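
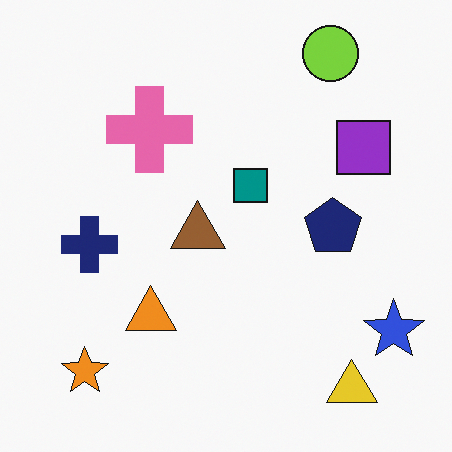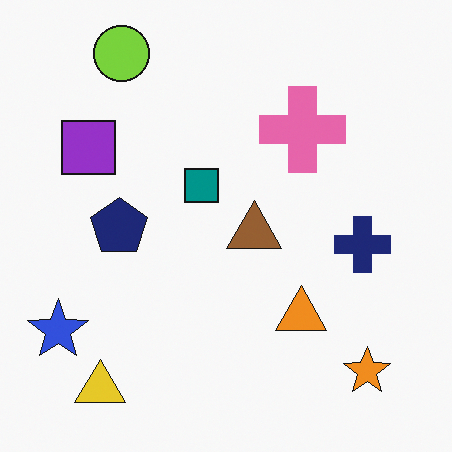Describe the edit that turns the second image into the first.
This is the original image flipped horizontally (left ↔ right).

The blue star is in the bottom-left of the second image and the bottom-right of the first — shapes on opposite sides of the vertical midline have swapped in a mirror flip.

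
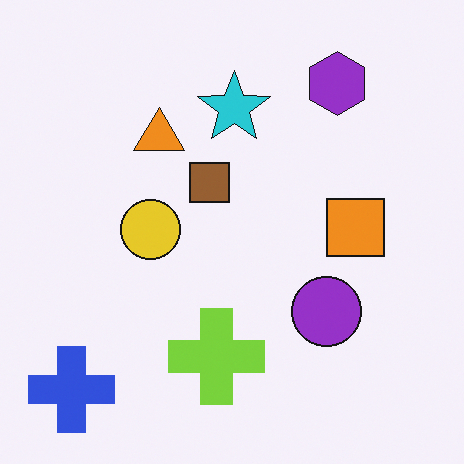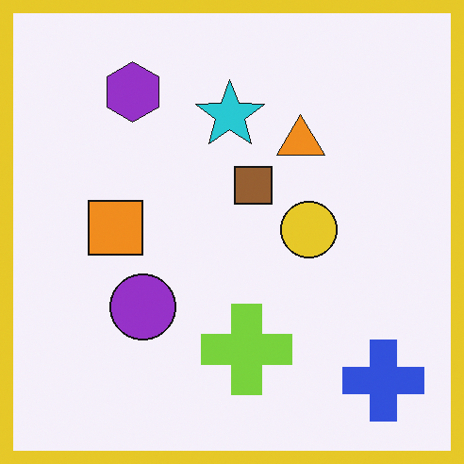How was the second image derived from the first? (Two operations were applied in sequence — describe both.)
Flipped horizontally (left ↔ right), then framed with a yellow border.

The blue cross is in the bottom-left of the first image and the bottom-right of the second — shapes on opposite sides of the vertical midline have swapped in a mirror flip. A solid yellow frame runs around the edge of the second image, with the content slightly shrunk inside it.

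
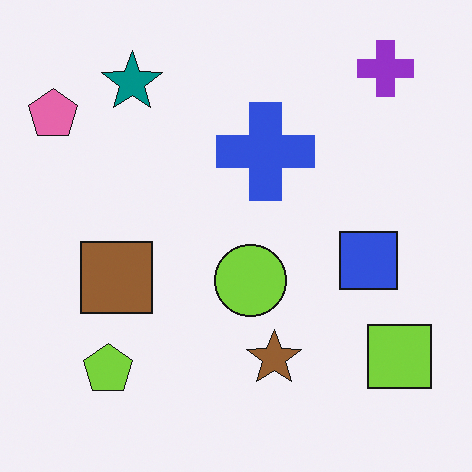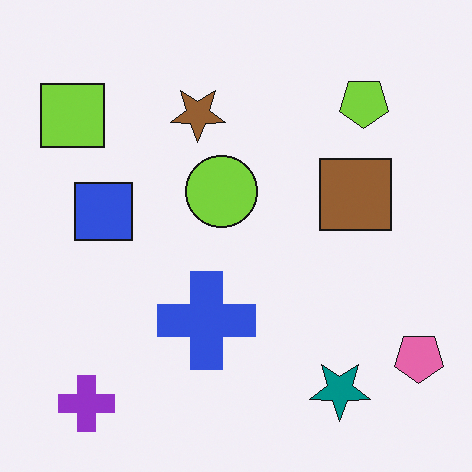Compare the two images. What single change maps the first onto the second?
The second image is the first rotated 180°.

The purple cross sits in the top-right of the first image and the bottom-left of the second — consistent with a whole-image 180° rotation.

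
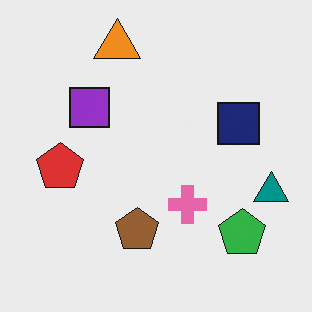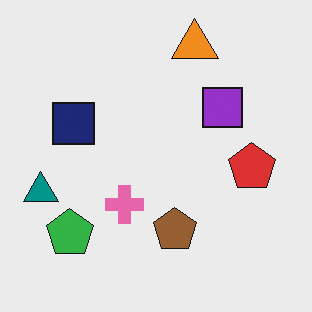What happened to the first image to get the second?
It was flipped horizontally (left ↔ right).

The teal triangle is in the right of the first image and the left of the second — shapes on opposite sides of the vertical midline have swapped in a mirror flip.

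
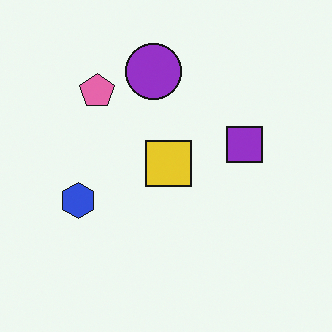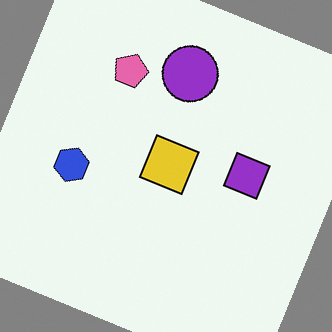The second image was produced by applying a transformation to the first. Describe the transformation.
The transformation is: rotated clockwise by a clearly visible amount.

Every shape is tilted by the same angle and the image corners show triangular fill wedges — a whole-image rotation by a non-right angle.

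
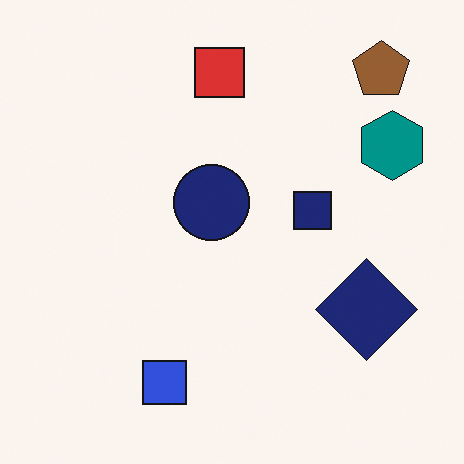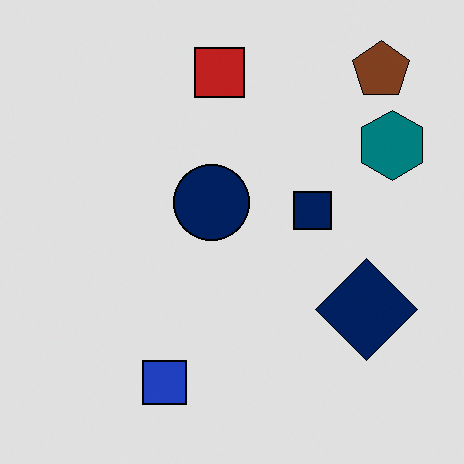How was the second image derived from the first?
The image was moderately posterized.

Each flat color has snapped to a coarser quantized level — most visibly, the near-white background has dropped to a flat grey.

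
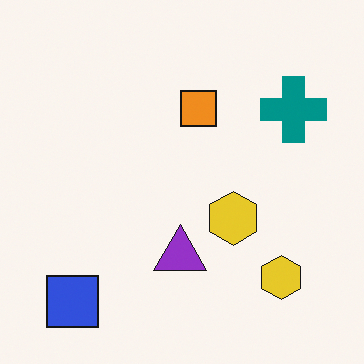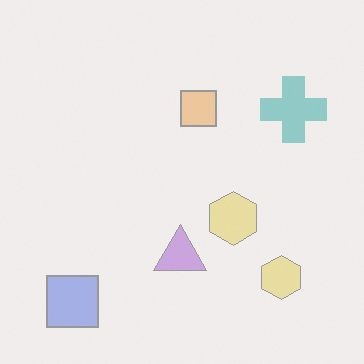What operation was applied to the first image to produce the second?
The second image is the first washed out (contrast reduced).

Tones are pushed toward mid-grey across the whole image — a global contrast change.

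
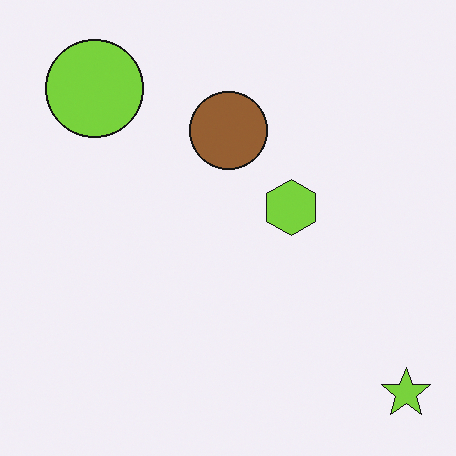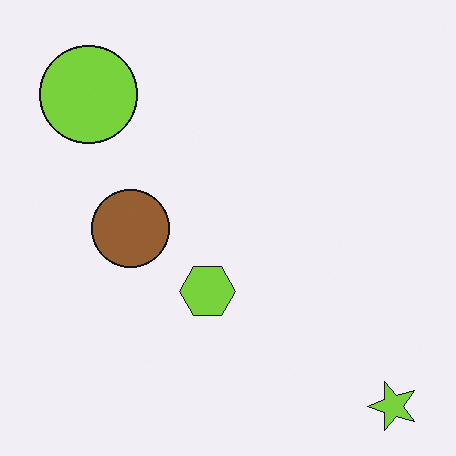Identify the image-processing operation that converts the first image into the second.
This is the original image transposed (reflected across the top-left ↔ bottom-right diagonal).

Shapes have swapped their row and column positions — what was in the top-right is now in the bottom-left — a diagonal reflection.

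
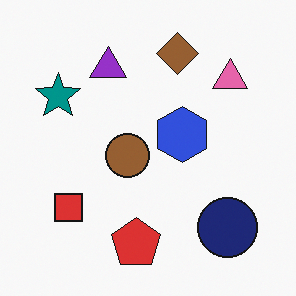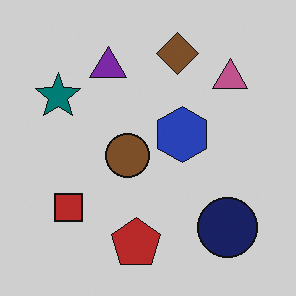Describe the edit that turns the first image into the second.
Slightly darkened.

Every pixel — background and shapes alike — is uniformly darkened.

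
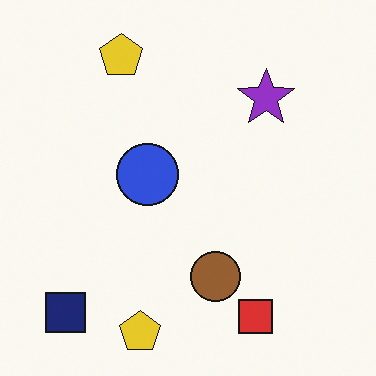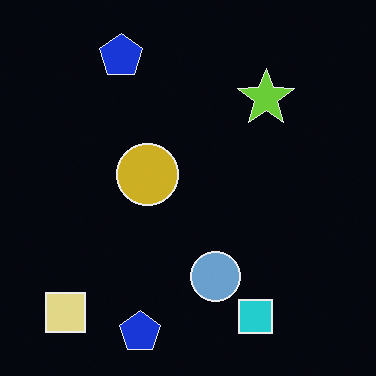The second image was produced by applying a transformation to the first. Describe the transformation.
This is the original image color-inverted (negative).

The light background has become dark and every shape's color is its complement — a photographic negative.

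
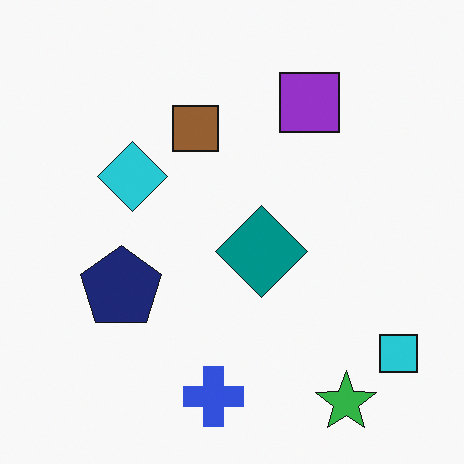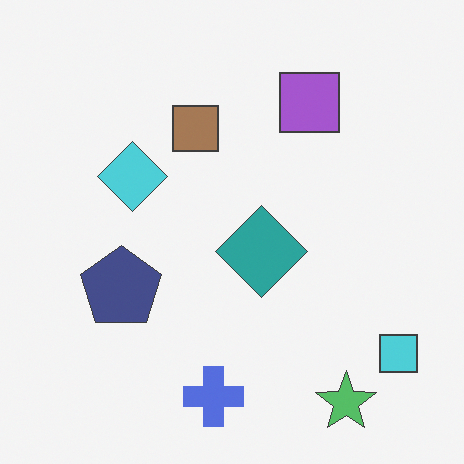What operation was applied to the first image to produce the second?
Given slightly reduced contrast.

Tones are pushed toward mid-grey across the whole image — a global contrast change.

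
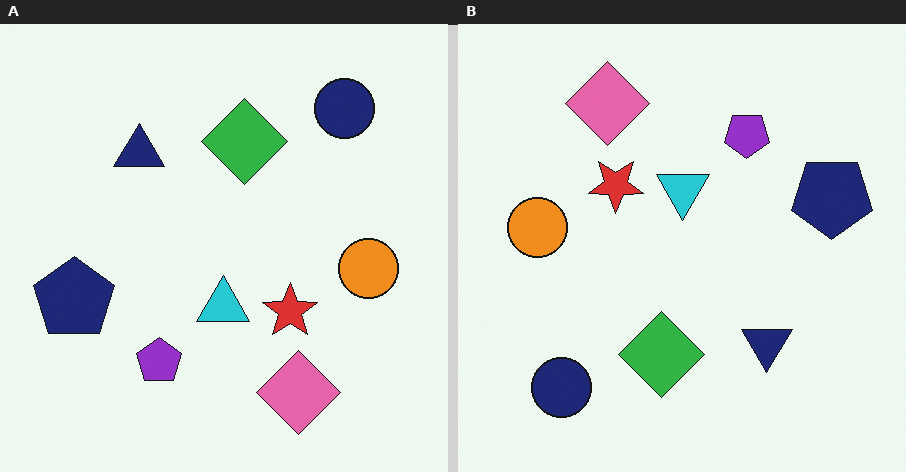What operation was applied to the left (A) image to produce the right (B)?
The image was rotated 180°.

The navy circle sits in the top-right of the left (A) image and the bottom-left of the right (B) — consistent with a whole-image 180° rotation.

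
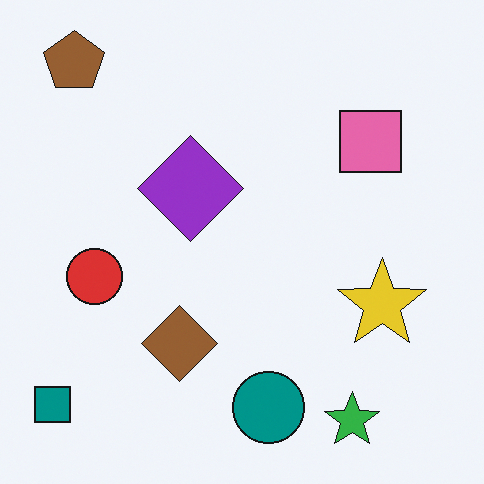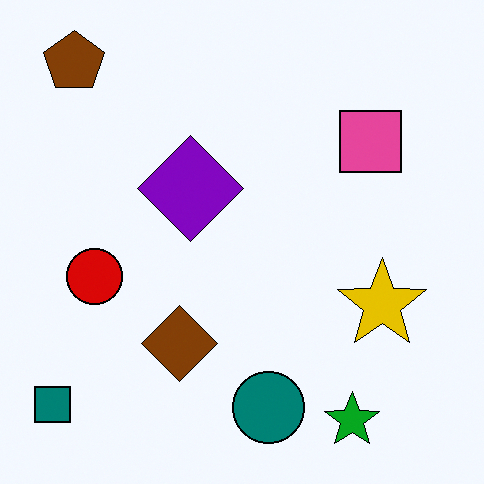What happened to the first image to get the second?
The transformation is: given slightly increased contrast.

Tones are pushed away from mid-grey across the whole image — a global contrast change.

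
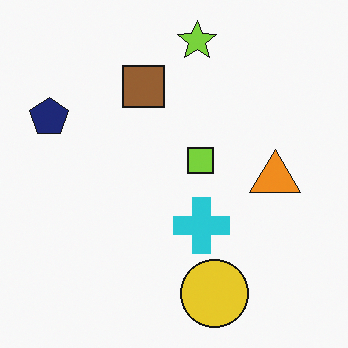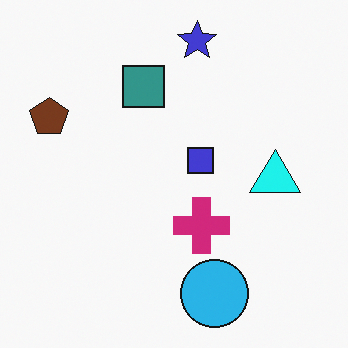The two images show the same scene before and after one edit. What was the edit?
It was hue-shifted noticeably.

Every shape's color has rotated by the same amount around the hue wheel — a uniform hue shift.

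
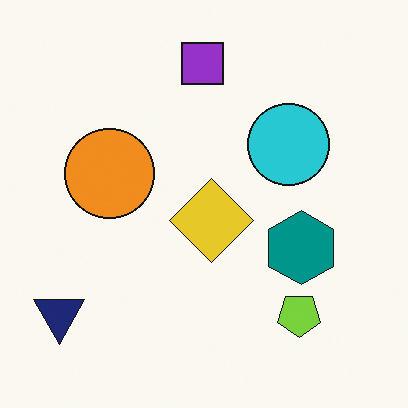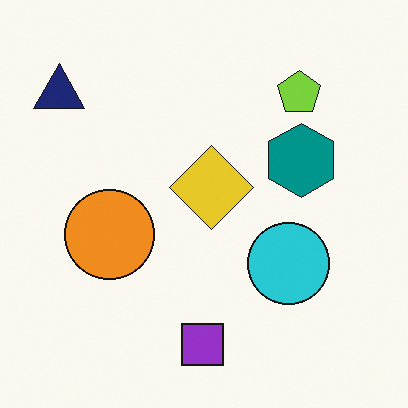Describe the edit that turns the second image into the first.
This is the original image flipped vertically (top ↔ bottom).

The purple square is in the bottom of the second image and the top of the first — shapes on opposite sides of the horizontal midline have swapped in a mirror flip.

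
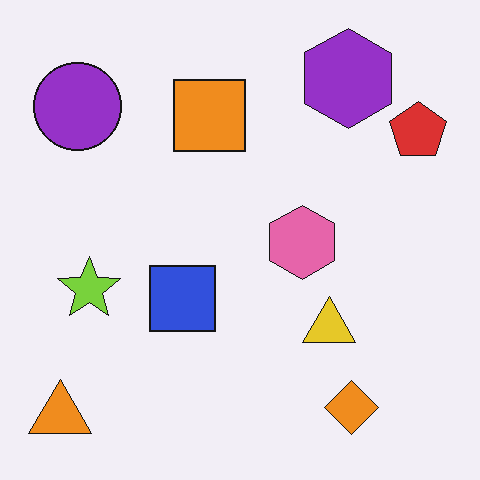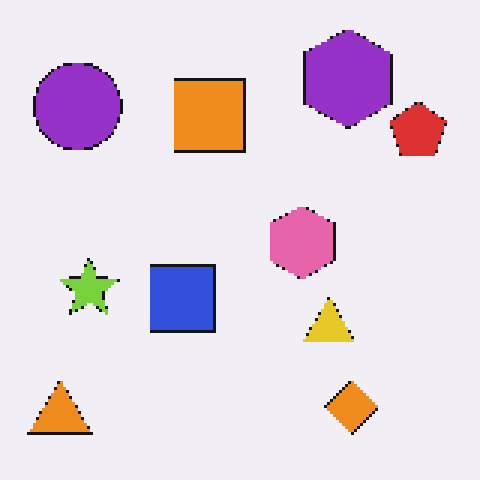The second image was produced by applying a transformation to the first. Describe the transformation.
The transformation is: lightly pixelated (a mild mosaic effect).

Shapes are reduced to large square blocks; fine edges and outlines are lost — a downscale-then-upscale (mosaic) effect.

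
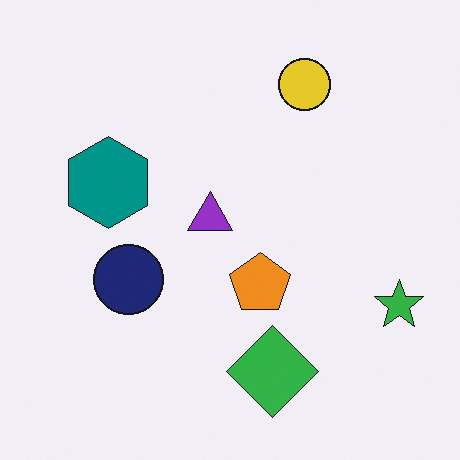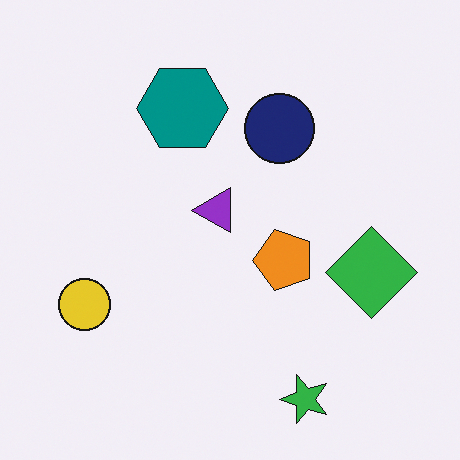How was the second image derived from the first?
The second image is the first transposed (reflected across the top-left ↔ bottom-right diagonal).

Shapes have swapped their row and column positions — what was in the top-right is now in the bottom-left — a diagonal reflection.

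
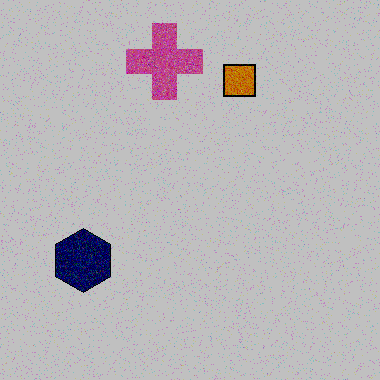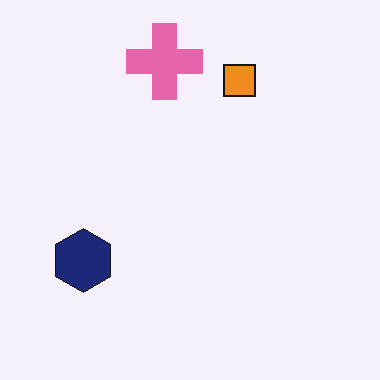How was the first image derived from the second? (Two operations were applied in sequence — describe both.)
This is the original image degraded with visible gaussian noise, then aggressively posterized.

Random speckle covers the whole image, including the flat background. Each flat color has snapped to a coarser quantized level — most visibly, the near-white background has dropped to a flat grey.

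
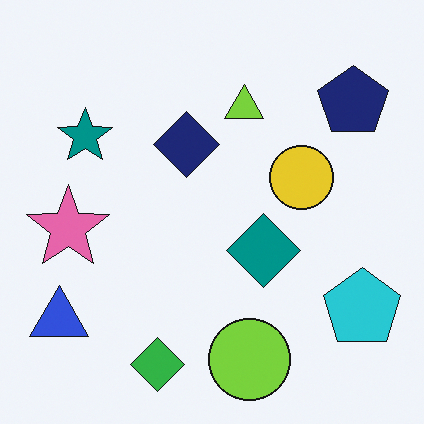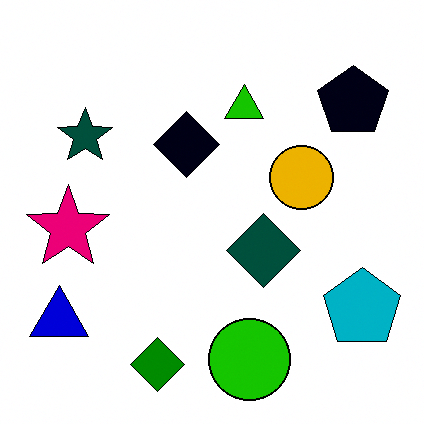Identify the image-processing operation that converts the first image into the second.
The transformation is: given much higher contrast.

Tones are pushed away from mid-grey across the whole image — a global contrast change.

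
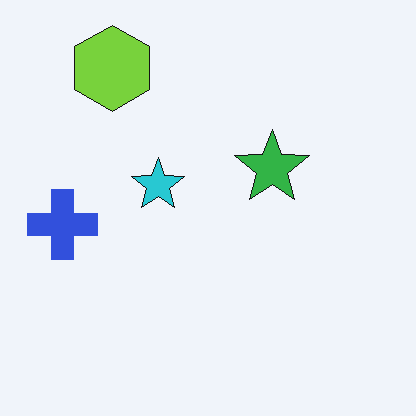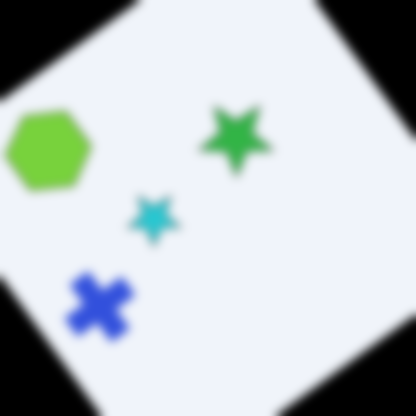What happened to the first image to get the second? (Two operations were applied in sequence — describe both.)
The transformation is: rotated counter-clockwise by a large amount — several tens of degrees, then heavily blurred.

Every shape is tilted by the same angle and the image corners show triangular fill wedges — a whole-image rotation by a non-right angle. Shape edges and outlines are uniformly softened across the whole image.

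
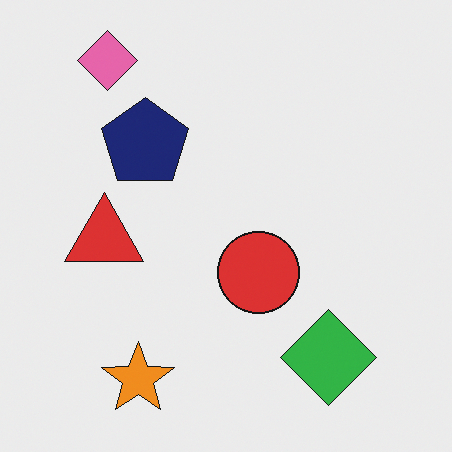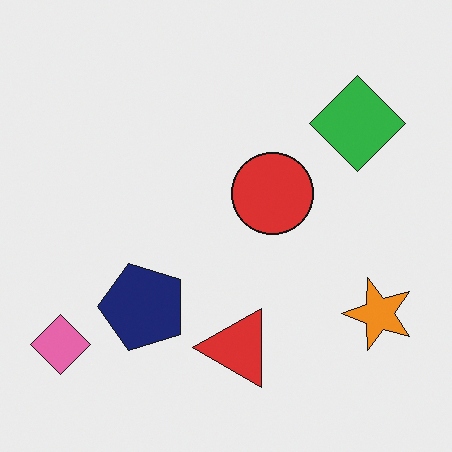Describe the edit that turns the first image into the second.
This is the original image rotated 90° counter-clockwise.

The pink diamond sits in the top-left of the first image and the bottom-left of the second — consistent with a whole-image 90° counter-clockwise rotation.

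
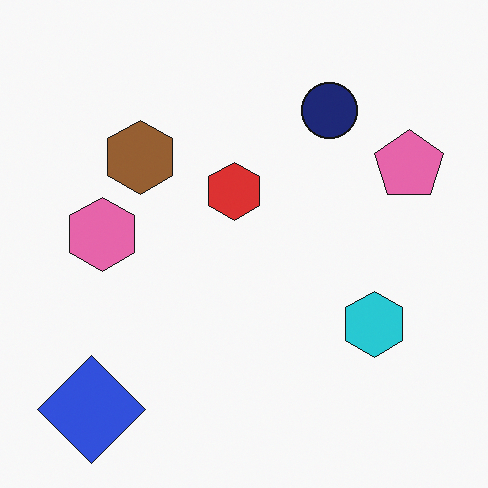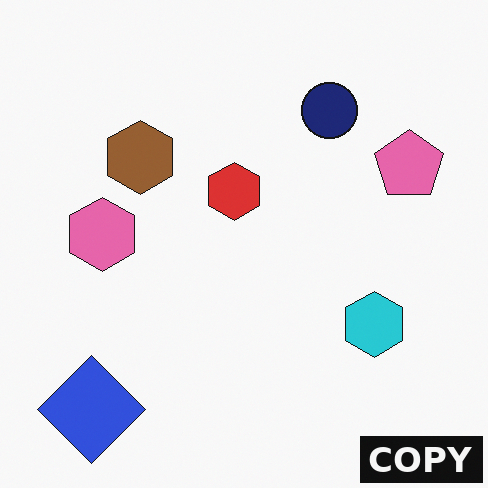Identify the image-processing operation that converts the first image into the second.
The transformation is: watermarked with the text "COPY" in the lower-right corner.

A dark label reading "COPY" appears in the lower-right corner.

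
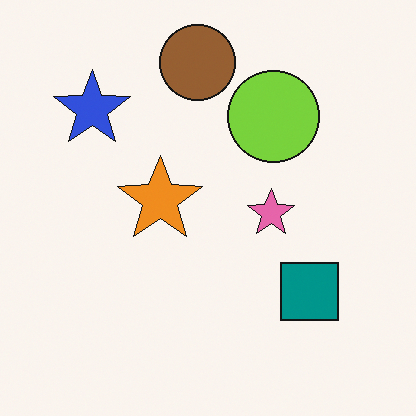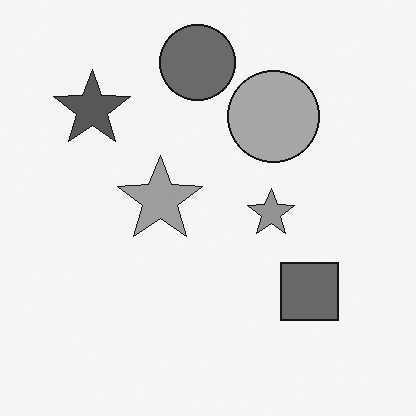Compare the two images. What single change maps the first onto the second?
The image was converted to grayscale.

All color is removed — every shape is now a shade of grey.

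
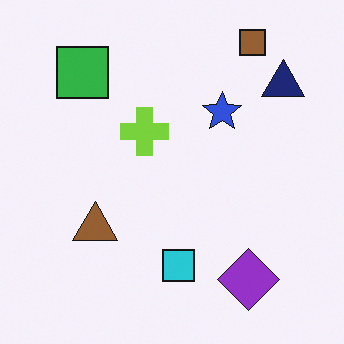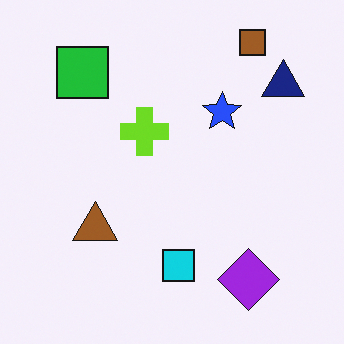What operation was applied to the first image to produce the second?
It was slightly oversaturated.

All colors are more vivid — a global saturation change.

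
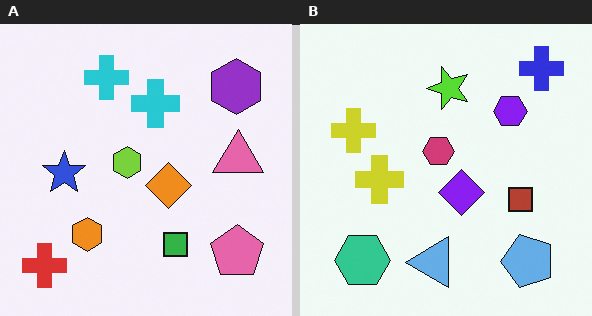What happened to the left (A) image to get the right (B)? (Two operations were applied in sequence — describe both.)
It was hue-shifted by a large amount, then transposed (reflected across the top-left ↔ bottom-right diagonal).

Every shape's color has rotated by the same amount around the hue wheel — a uniform hue shift. Shapes have swapped their row and column positions — what was in the top-right is now in the bottom-left — a diagonal reflection.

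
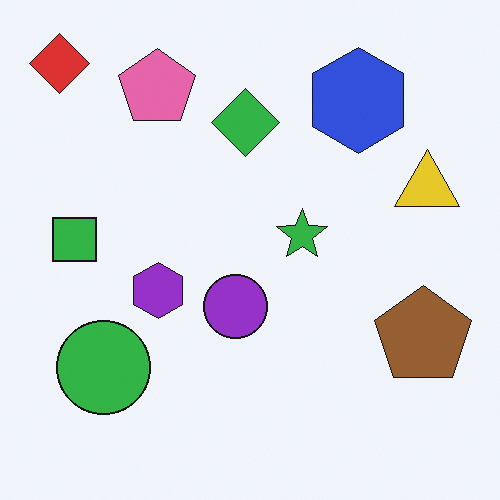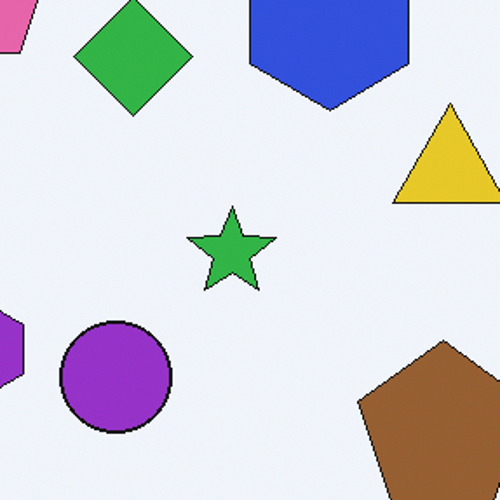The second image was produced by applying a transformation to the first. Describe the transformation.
The transformation is: cropped to a noticeably smaller region and rescaled.

The visible shapes are larger and the field of view is narrower; shapes near the original edges may be partly or wholly outside the frame — a crop-and-rescale.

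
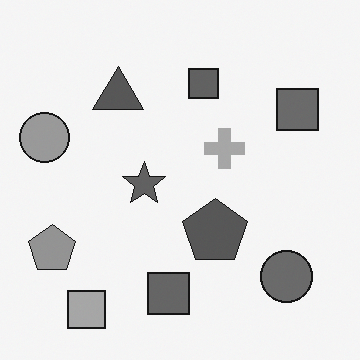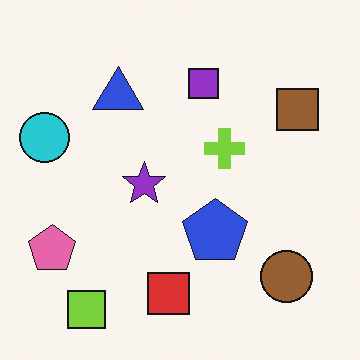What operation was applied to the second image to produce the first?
It was converted to grayscale.

All color is removed — every shape is now a shade of grey.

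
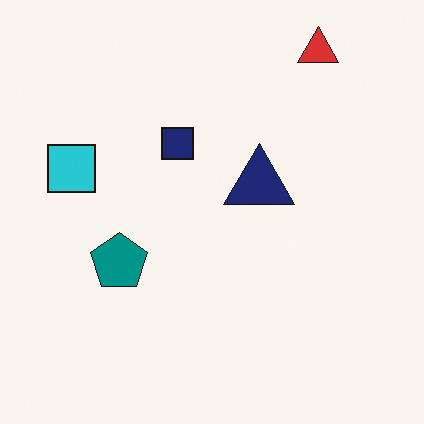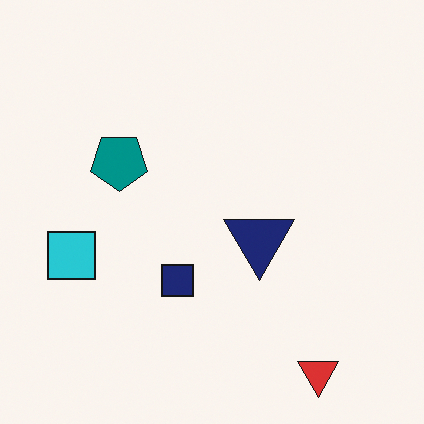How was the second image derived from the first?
It was flipped vertically (top ↔ bottom).

The red triangle is in the top-right of the first image and the bottom-right of the second — shapes on opposite sides of the horizontal midline have swapped in a mirror flip.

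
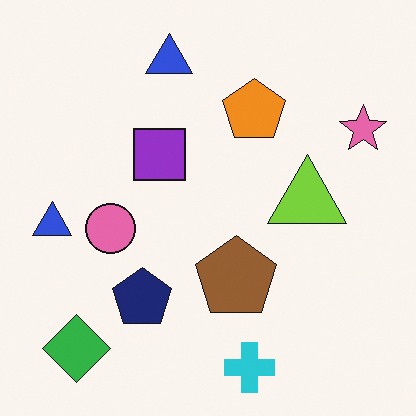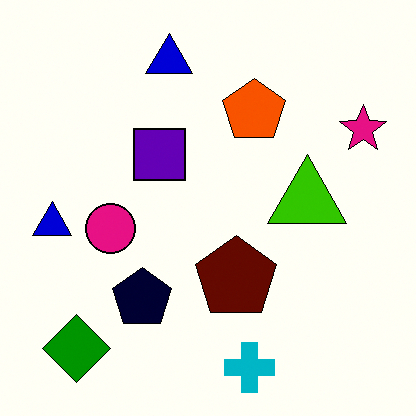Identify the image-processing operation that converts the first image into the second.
This is the original image boosted in contrast.

Tones are pushed away from mid-grey across the whole image — a global contrast change.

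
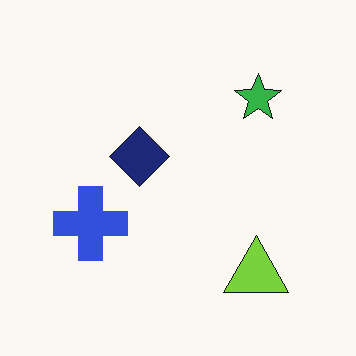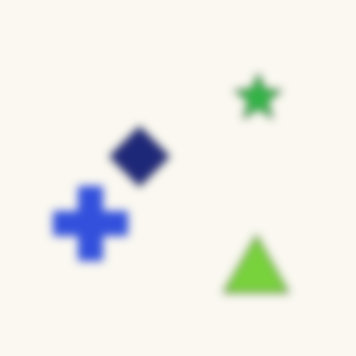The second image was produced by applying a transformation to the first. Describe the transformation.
The second image is the first noticeably gaussian-blurred.

Shape edges and outlines are uniformly softened across the whole image.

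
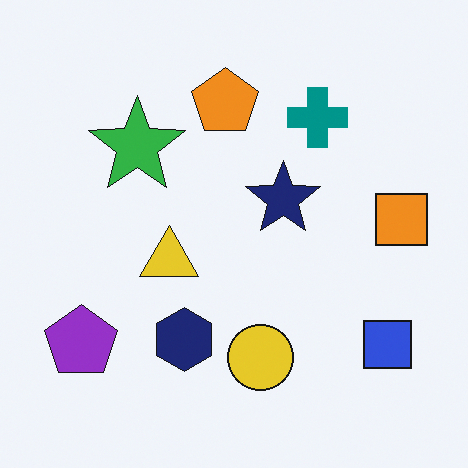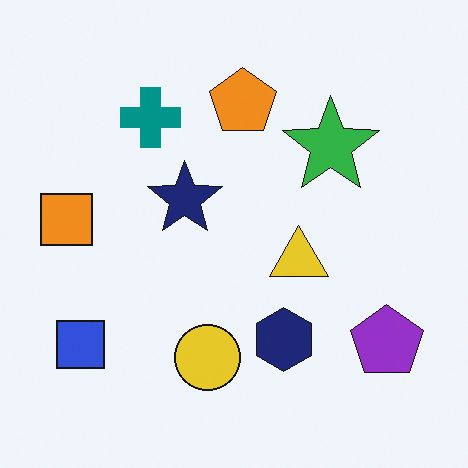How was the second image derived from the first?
This is the original image flipped horizontally (left ↔ right).

The orange square is in the right of the first image and the left of the second — shapes on opposite sides of the vertical midline have swapped in a mirror flip.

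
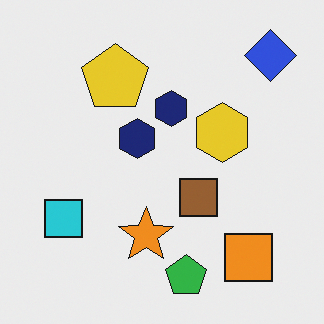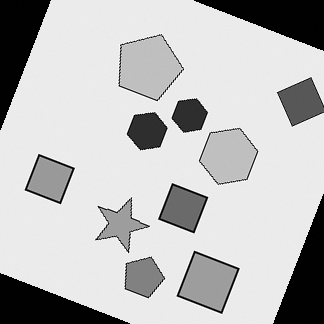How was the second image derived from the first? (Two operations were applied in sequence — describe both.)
This is the original image rotated clockwise by a moderate amount, then converted to grayscale.

Every shape is tilted by the same angle and the image corners show triangular fill wedges — a whole-image rotation by a non-right angle. All color is removed — every shape is now a shade of grey.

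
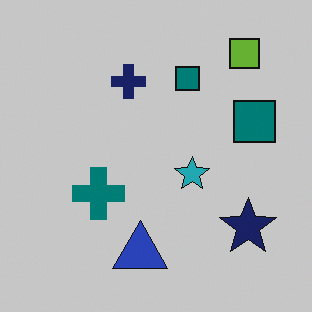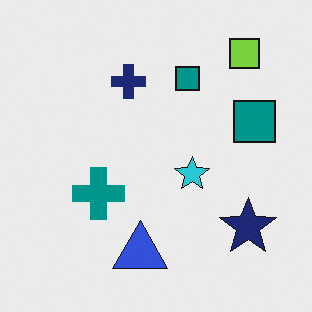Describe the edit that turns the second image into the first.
This is the original image slightly darkened.

Every pixel — background and shapes alike — is uniformly darkened.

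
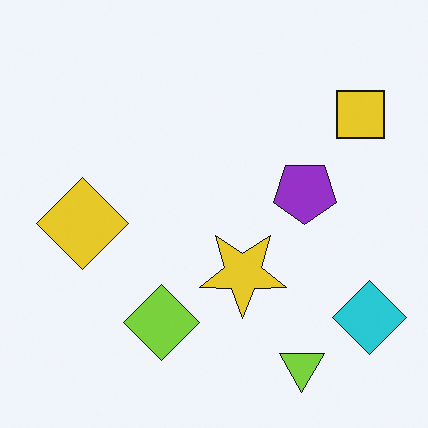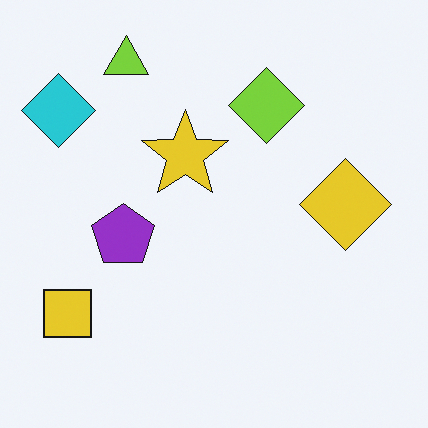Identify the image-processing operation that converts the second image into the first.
Rotated 180°.

The cyan diamond sits in the top-left of the second image and the bottom-right of the first — consistent with a whole-image 180° rotation.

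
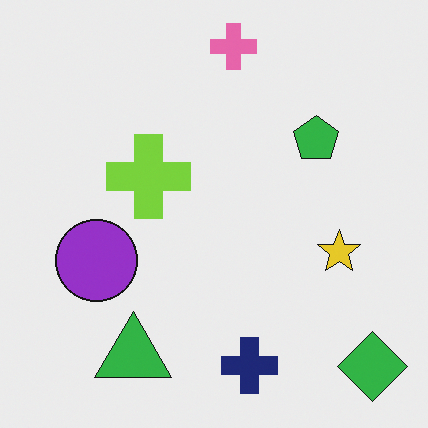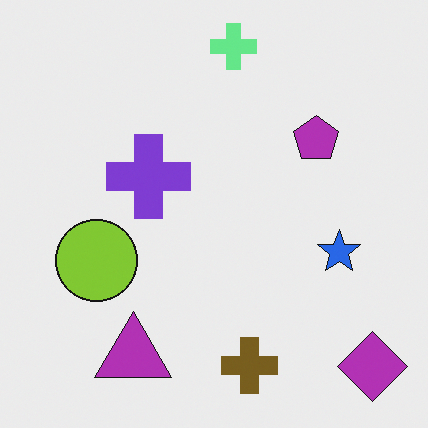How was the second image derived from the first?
Hue-shifted by a large amount.

Every shape's color has rotated by the same amount around the hue wheel — a uniform hue shift.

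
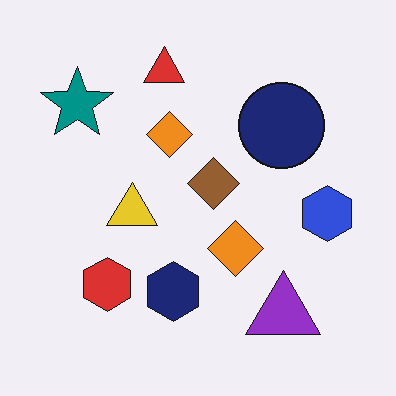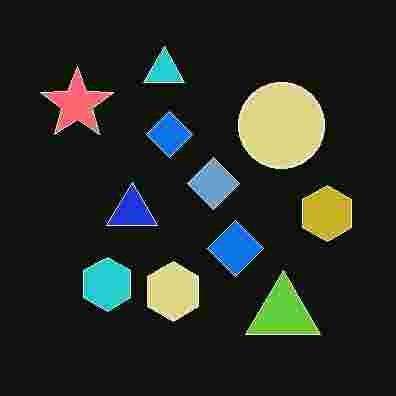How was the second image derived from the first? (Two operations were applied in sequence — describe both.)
The transformation is: color-inverted (negative), then heavily JPEG-compressed with obvious blocking artifacts.

The light background has become dark and every shape's color is its complement — a photographic negative. Blocky 8×8 compression artifacts appear around shape edges and the flat background shows ringing — characteristic JPEG degradation.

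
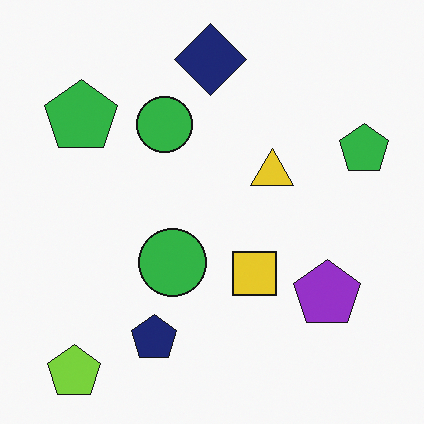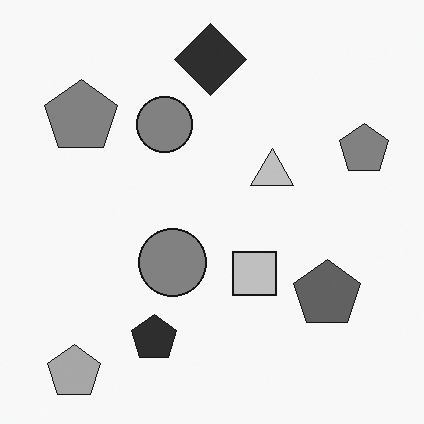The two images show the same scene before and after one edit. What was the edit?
The transformation is: converted to grayscale.

All color is removed — every shape is now a shade of grey.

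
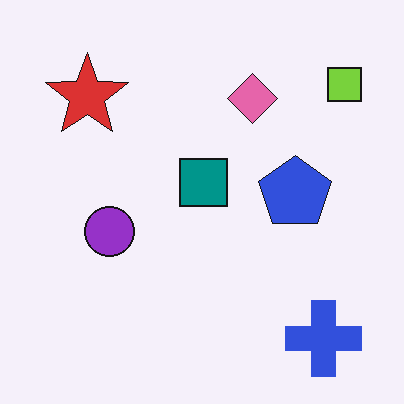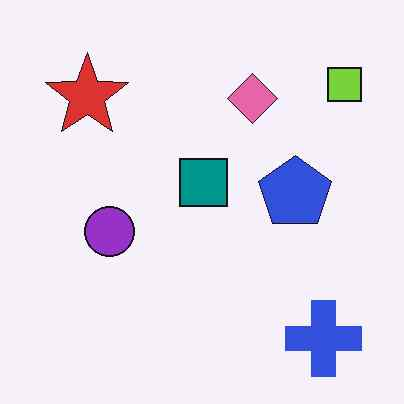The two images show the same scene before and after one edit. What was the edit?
Given moderate JPEG compression.

Blocky 8×8 compression artifacts appear around shape edges and the flat background shows ringing — characteristic JPEG degradation.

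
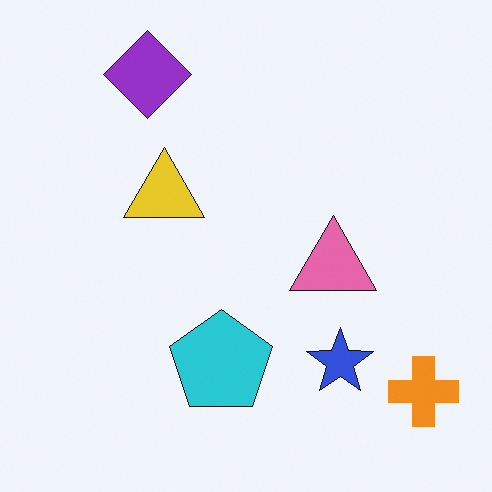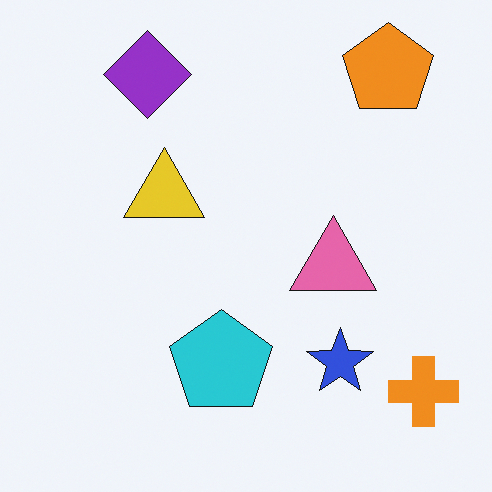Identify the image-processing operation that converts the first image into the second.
Overlaid with an additional orange pentagon.

An orange pentagon appears in the second image that is absent from the first.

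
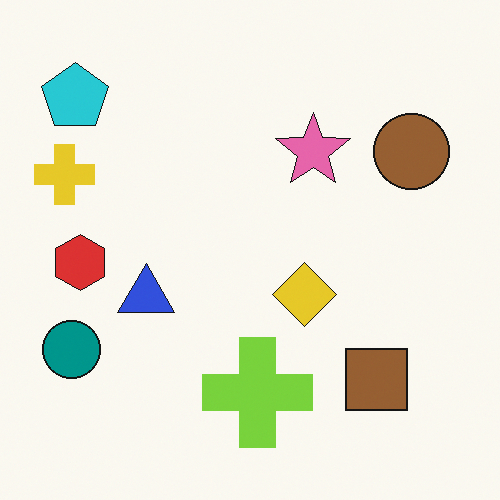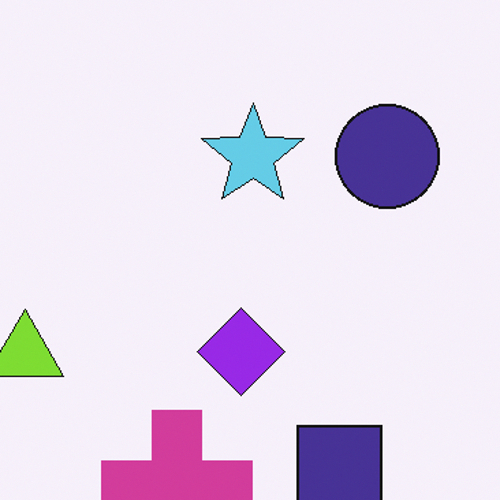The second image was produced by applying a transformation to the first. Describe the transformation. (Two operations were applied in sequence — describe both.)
The image was hue-shifted by a large amount, then cropped to a modestly smaller region and rescaled.

Every shape's color has rotated by the same amount around the hue wheel — a uniform hue shift. The visible shapes are larger and the field of view is narrower; shapes near the original edges may be partly or wholly outside the frame — a crop-and-rescale.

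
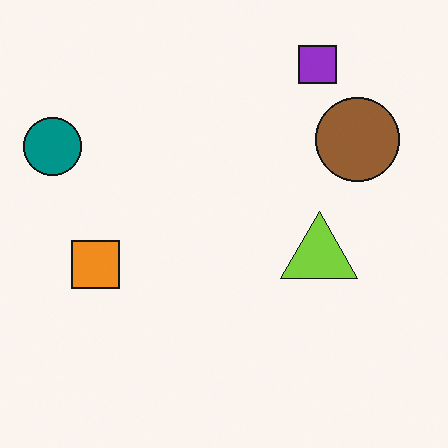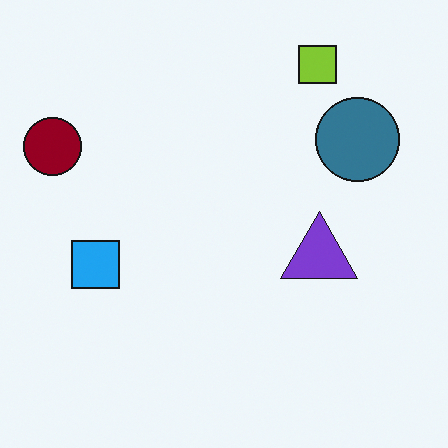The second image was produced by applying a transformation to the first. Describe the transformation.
The image was hue-shifted by a large amount.

Every shape's color has rotated by the same amount around the hue wheel — a uniform hue shift.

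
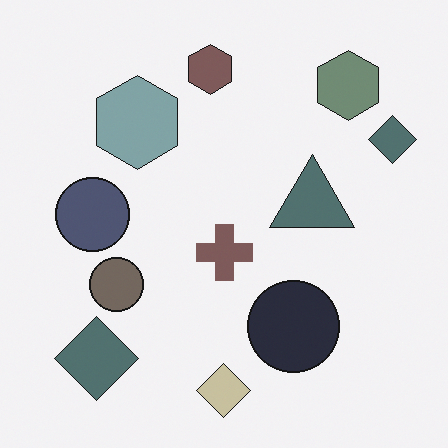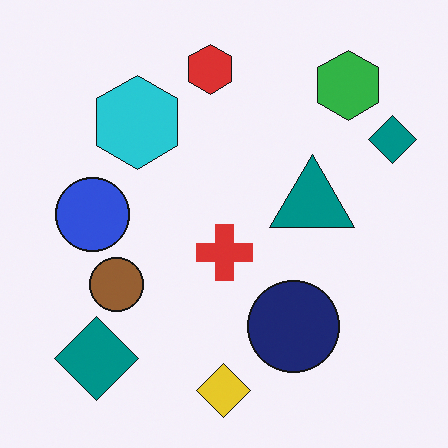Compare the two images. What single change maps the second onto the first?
The image was made much more muted (saturation change).

All colors are more muted and greyish — a global saturation change.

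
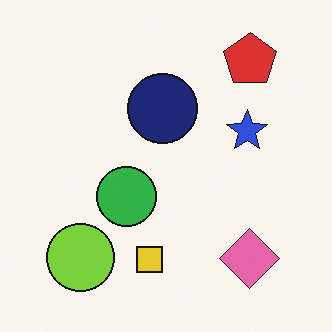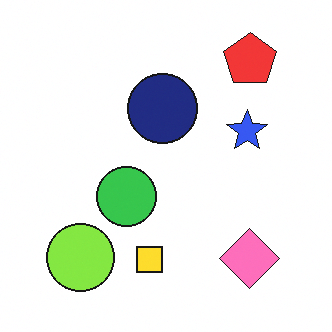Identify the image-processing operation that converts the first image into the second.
The image was slightly brightened.

Every pixel — background and shapes alike — is uniformly brightened.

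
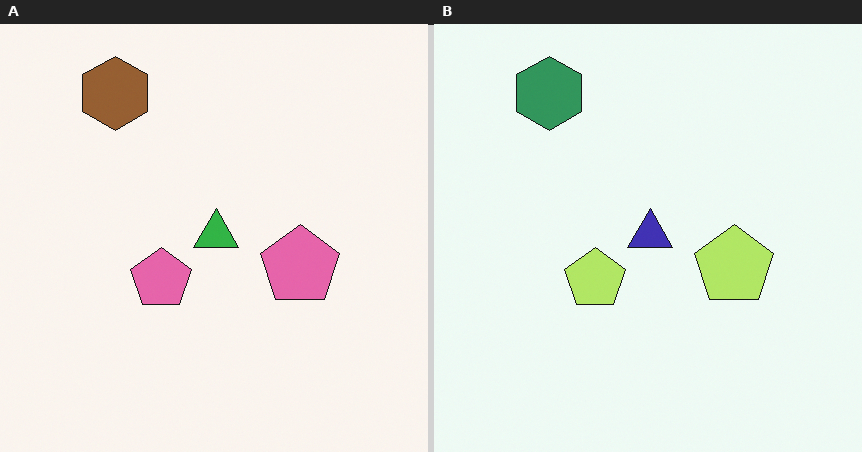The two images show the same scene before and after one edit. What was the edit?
The transformation is: hue-shifted noticeably.

Every shape's color has rotated by the same amount around the hue wheel — a uniform hue shift.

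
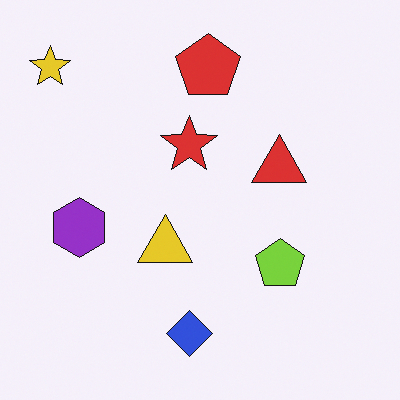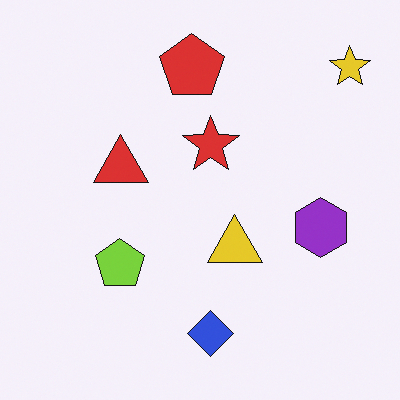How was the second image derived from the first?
The transformation is: flipped horizontally (left ↔ right).

The yellow star is in the top-left of the first image and the top-right of the second — shapes on opposite sides of the vertical midline have swapped in a mirror flip.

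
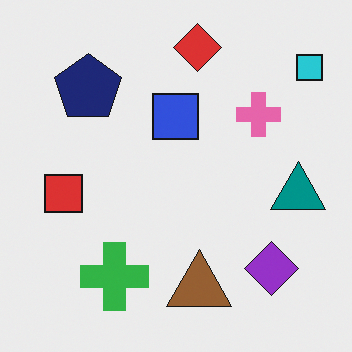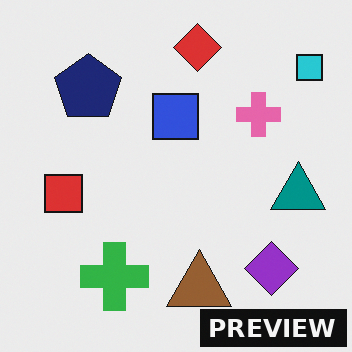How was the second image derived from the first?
The transformation is: watermarked with the text "PREVIEW" in the lower-right corner.

A dark label reading "PREVIEW" appears in the lower-right corner.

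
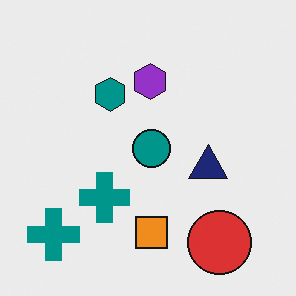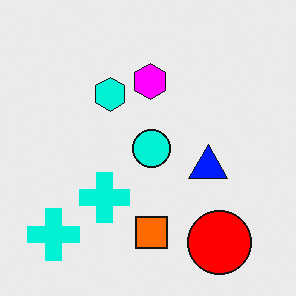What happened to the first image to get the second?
The second image is the first heavily oversaturated.

All colors are more vivid — a global saturation change.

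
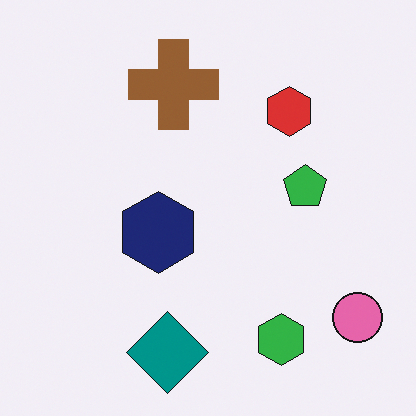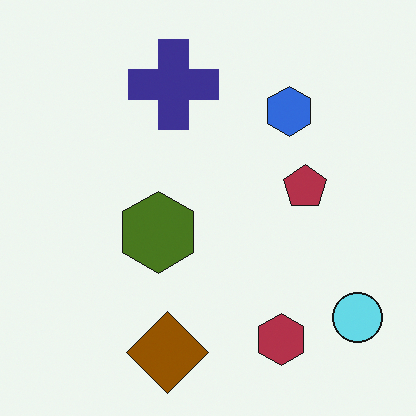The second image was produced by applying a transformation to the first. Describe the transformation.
This is the original image hue-shifted by a large amount.

Every shape's color has rotated by the same amount around the hue wheel — a uniform hue shift.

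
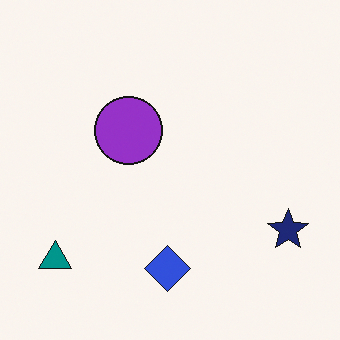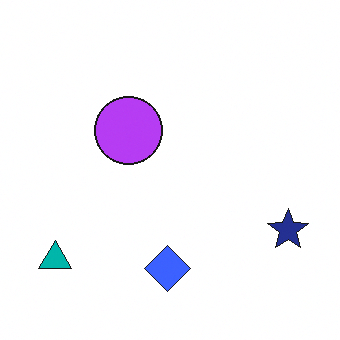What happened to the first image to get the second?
This is the original image slightly brightened.

Every pixel — background and shapes alike — is uniformly brightened.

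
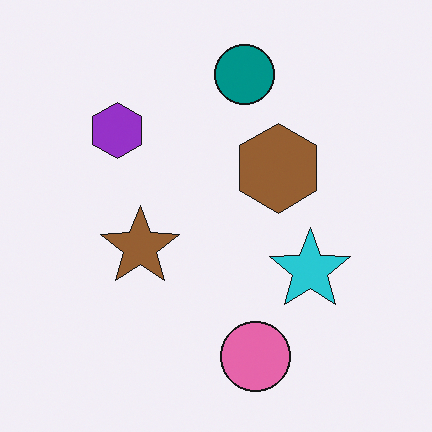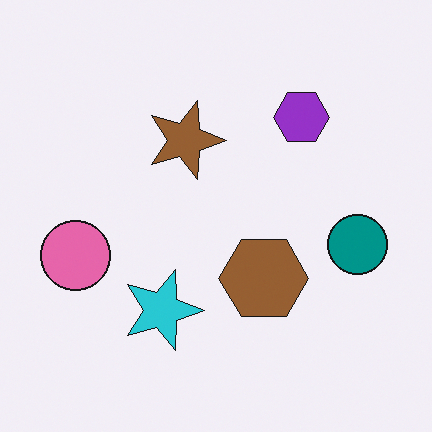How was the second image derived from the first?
The transformation is: rotated 90° clockwise.

The pink circle sits in the bottom of the first image and the left of the second — consistent with a whole-image 90° clockwise rotation.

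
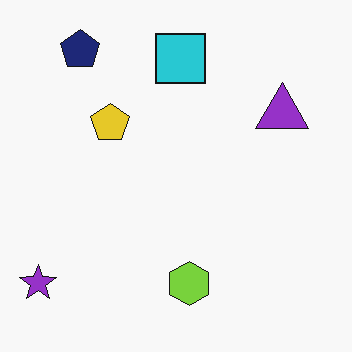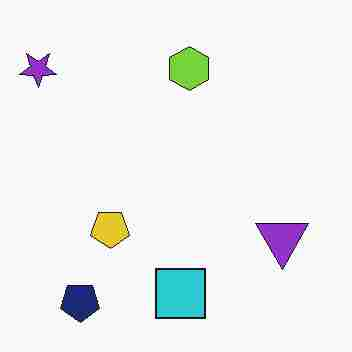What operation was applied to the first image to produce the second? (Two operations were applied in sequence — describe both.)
This is the original image degraded with heavy JPEG compression, then flipped vertically (top ↔ bottom).

Blocky 8×8 compression artifacts appear around shape edges and the flat background shows ringing — characteristic JPEG degradation. The navy pentagon is in the top-left of the first image and the bottom-left of the second — shapes on opposite sides of the horizontal midline have swapped in a mirror flip.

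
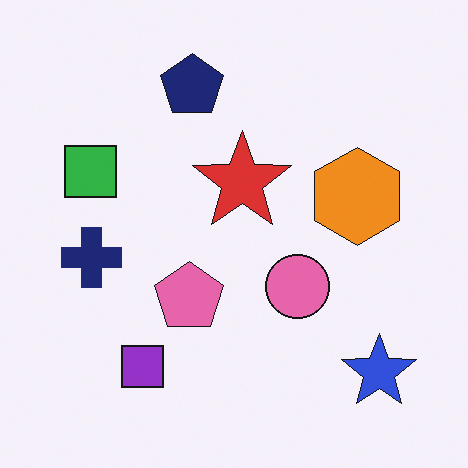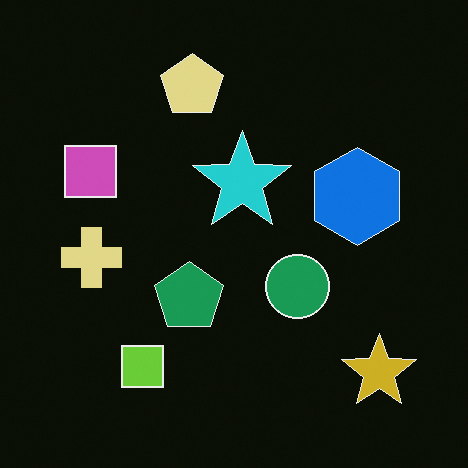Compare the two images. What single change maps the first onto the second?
Color-inverted (negative).

The light background has become dark and every shape's color is its complement — a photographic negative.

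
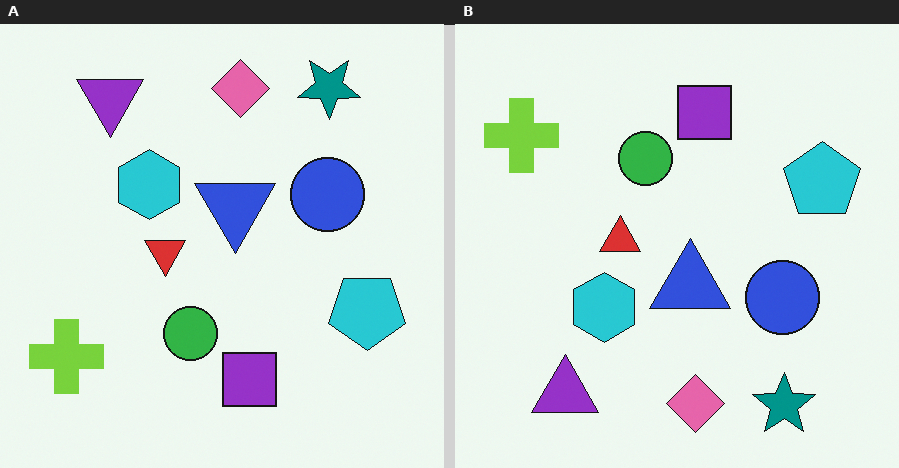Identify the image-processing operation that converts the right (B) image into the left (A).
The left (A) image is the right (B) flipped vertically (top ↔ bottom).

The teal star is in the bottom-right of the right (B) image and the top-right of the left (A) — shapes on opposite sides of the horizontal midline have swapped in a mirror flip.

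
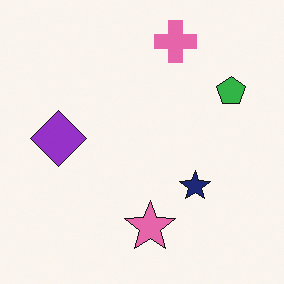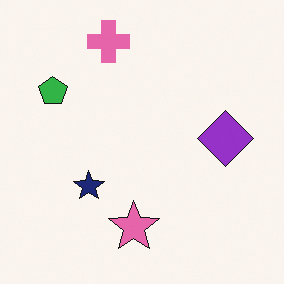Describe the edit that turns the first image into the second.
This is the original image flipped horizontally (left ↔ right).

The green pentagon is in the top-right of the first image and the top-left of the second — shapes on opposite sides of the vertical midline have swapped in a mirror flip.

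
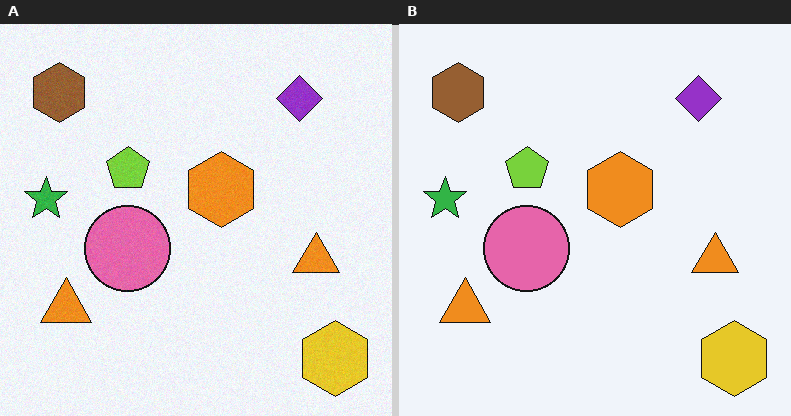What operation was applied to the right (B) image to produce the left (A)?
The left (A) image is the right (B) degraded with a light layer of grain.

Random speckle covers the whole image, including the flat background.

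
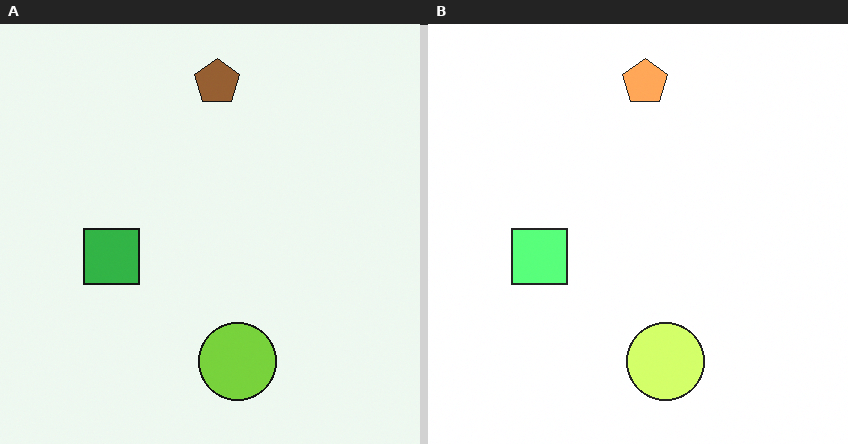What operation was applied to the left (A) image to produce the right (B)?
This is the original image substantially brightened.

Every pixel — background and shapes alike — is uniformly brightened.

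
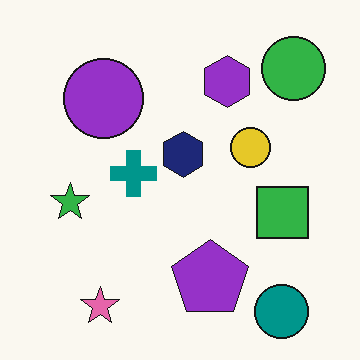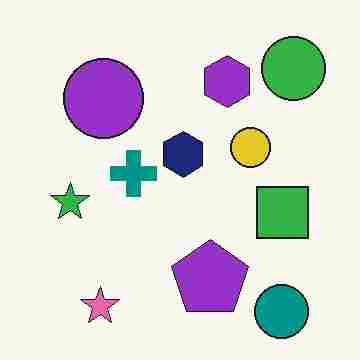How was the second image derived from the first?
It was degraded with heavy JPEG compression.

Blocky 8×8 compression artifacts appear around shape edges and the flat background shows ringing — characteristic JPEG degradation.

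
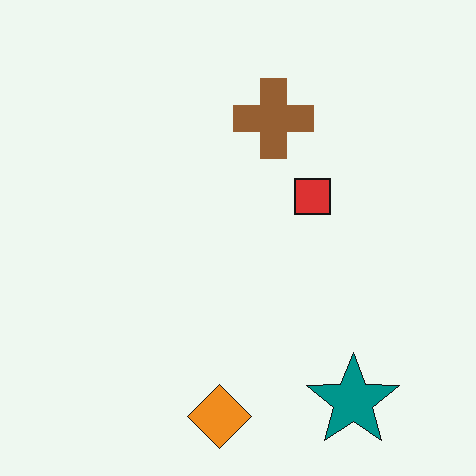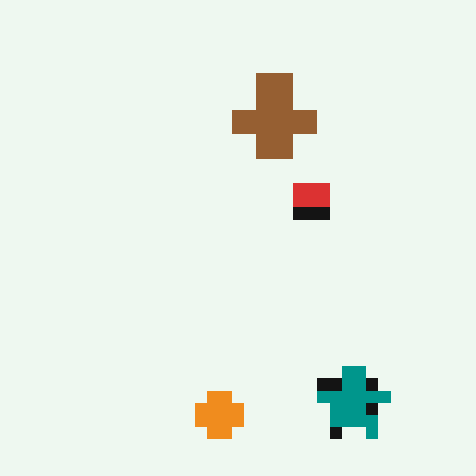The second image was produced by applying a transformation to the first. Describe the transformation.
The second image is the first coarsely pixelated.

Shapes are reduced to large square blocks; fine edges and outlines are lost — a downscale-then-upscale (mosaic) effect.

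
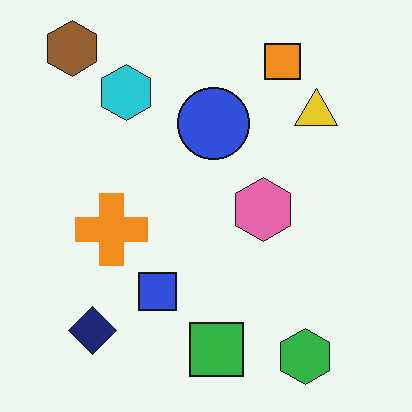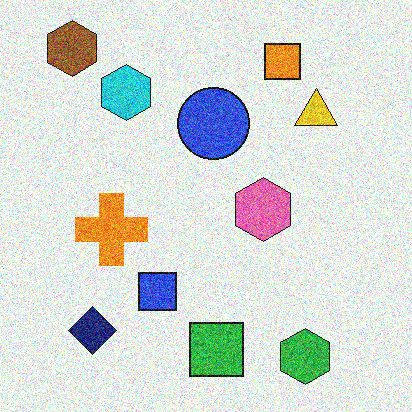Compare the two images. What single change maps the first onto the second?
Degraded with a thick layer of grain.

Random speckle covers the whole image, including the flat background.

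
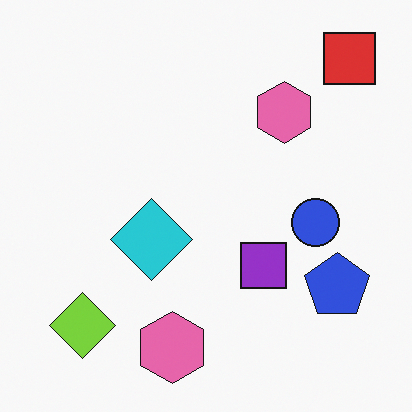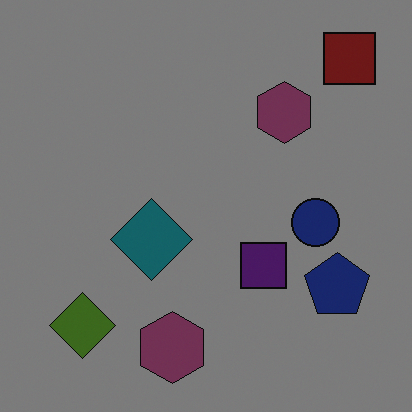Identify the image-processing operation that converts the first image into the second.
Substantially darkened.

Every pixel — background and shapes alike — is uniformly darkened.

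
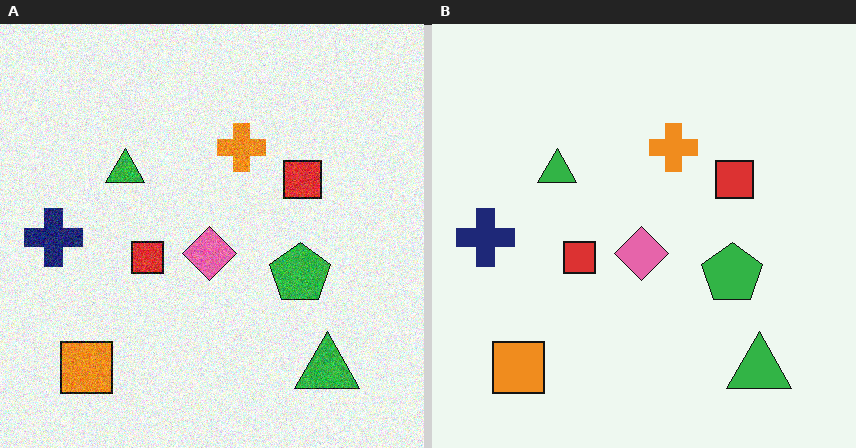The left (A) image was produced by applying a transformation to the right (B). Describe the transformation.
The transformation is: degraded with visible gaussian noise.

Random speckle covers the whole image, including the flat background.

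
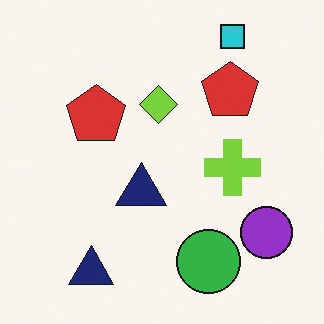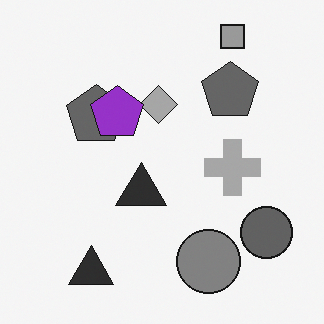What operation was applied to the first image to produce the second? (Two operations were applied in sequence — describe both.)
The second image is the first converted to grayscale, then overlaid with an additional purple pentagon.

All color is removed — every shape is now a shade of grey. A purple pentagon appears in the second image that is absent from the first.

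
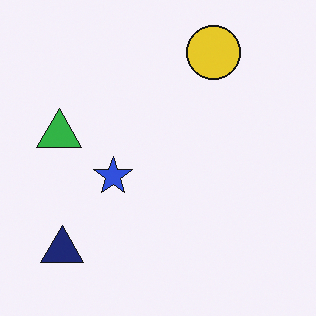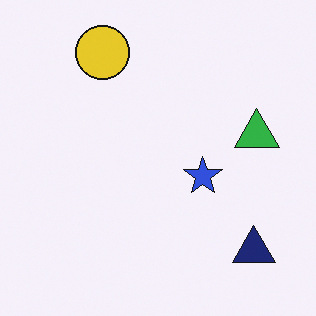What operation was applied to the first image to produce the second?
The second image is the first flipped horizontally (left ↔ right).

The green triangle is in the left of the first image and the right of the second — shapes on opposite sides of the vertical midline have swapped in a mirror flip.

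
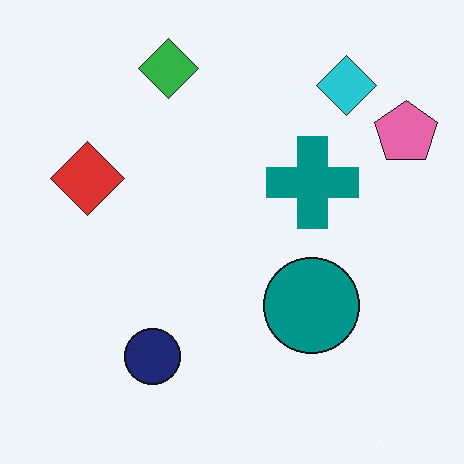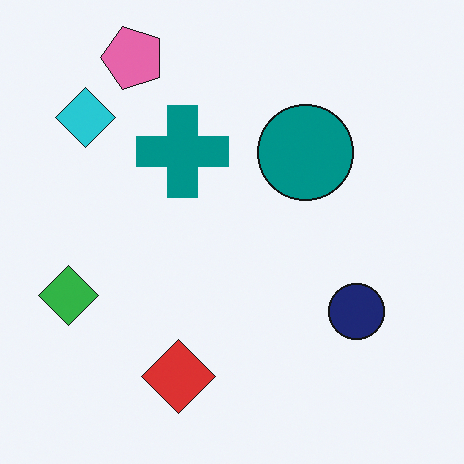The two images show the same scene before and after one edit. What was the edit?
The image was rotated 90° counter-clockwise.

The pink pentagon sits in the top-right of the first image and the top-left of the second — consistent with a whole-image 90° counter-clockwise rotation.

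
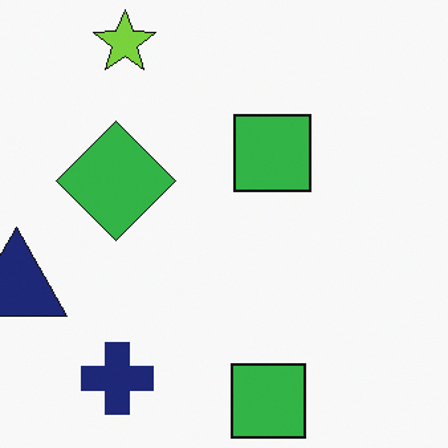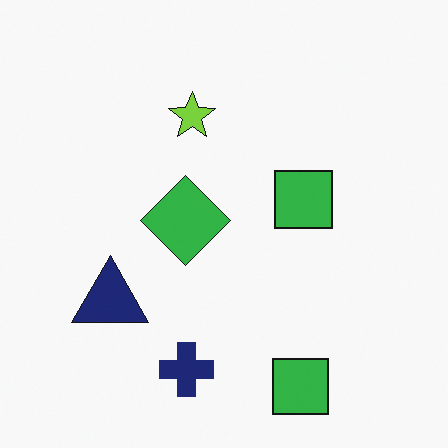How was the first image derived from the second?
It was cropped slightly and scaled back up.

The visible shapes are larger and the field of view is narrower; shapes near the original edges may be partly or wholly outside the frame — a crop-and-rescale.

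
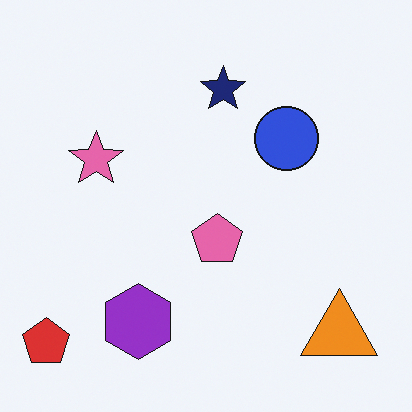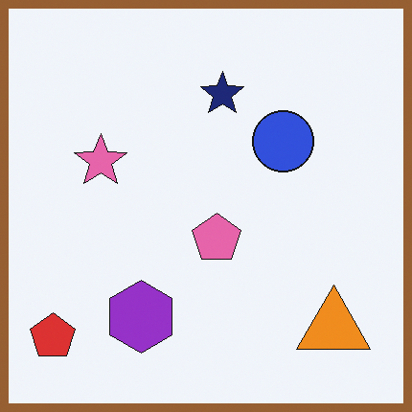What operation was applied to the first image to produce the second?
It was framed with a brown border.

A solid brown frame runs around the edge of the second image, with the content slightly shrunk inside it.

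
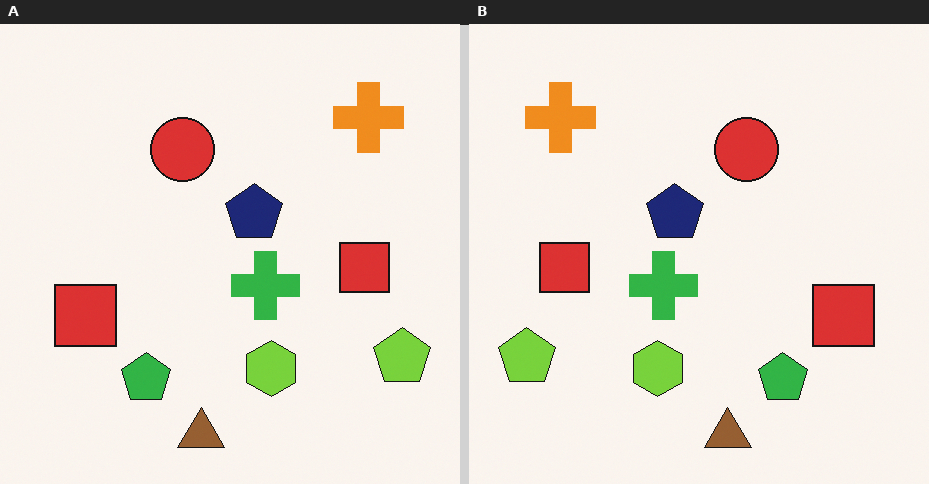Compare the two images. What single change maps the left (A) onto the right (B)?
Flipped horizontally (left ↔ right).

The lime pentagon is in the bottom-right of the left (A) image and the bottom-left of the right (B) — shapes on opposite sides of the vertical midline have swapped in a mirror flip.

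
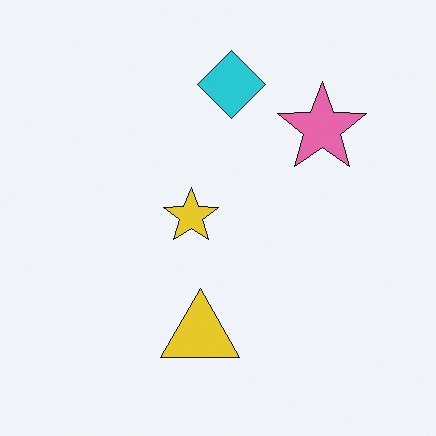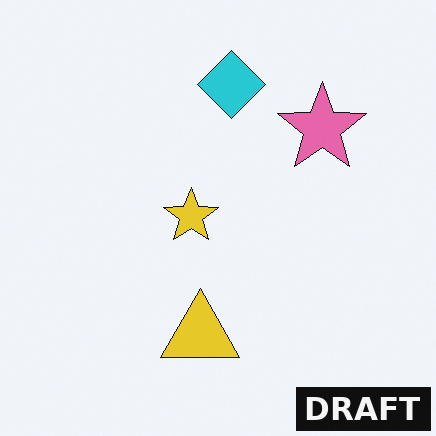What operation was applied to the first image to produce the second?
This is the original image watermarked with the text "DRAFT" in the lower-right corner.

A dark label reading "DRAFT" appears in the lower-right corner.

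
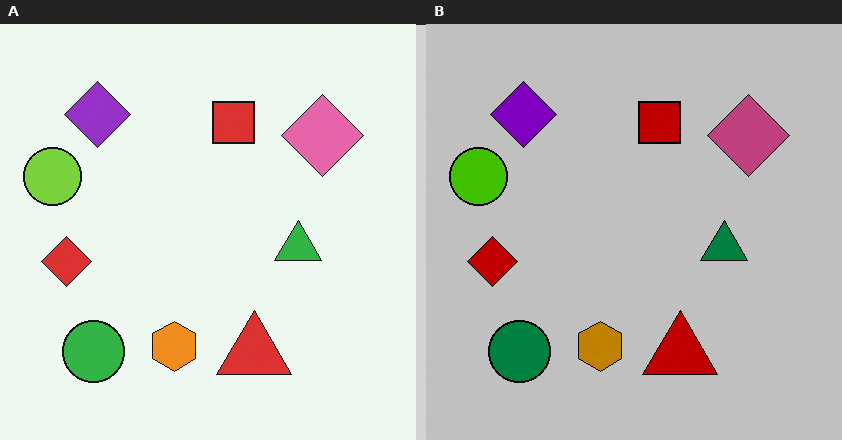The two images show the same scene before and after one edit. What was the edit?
The transformation is: aggressively posterized.

Each flat color has snapped to a coarser quantized level — most visibly, the near-white background has dropped to a flat grey.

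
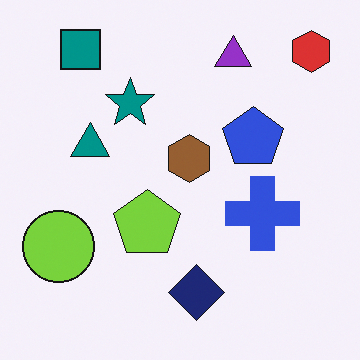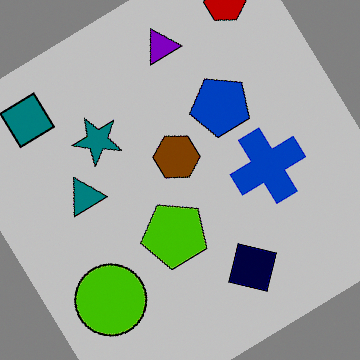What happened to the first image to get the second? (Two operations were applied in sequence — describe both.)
The second image is the first rotated counter-clockwise by a large amount — several tens of degrees, then heavily posterized to just a handful of flat colors.

Every shape is tilted by the same angle and the image corners show triangular fill wedges — a whole-image rotation by a non-right angle. Each flat color has snapped to a coarser quantized level — most visibly, the near-white background has dropped to a flat grey.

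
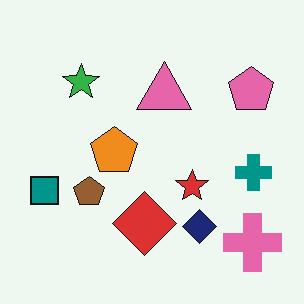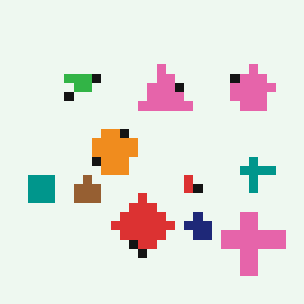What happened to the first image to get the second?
Heavily pixelated into large blocks.

Shapes are reduced to large square blocks; fine edges and outlines are lost — a downscale-then-upscale (mosaic) effect.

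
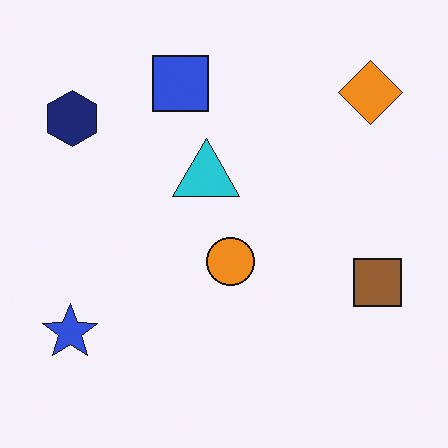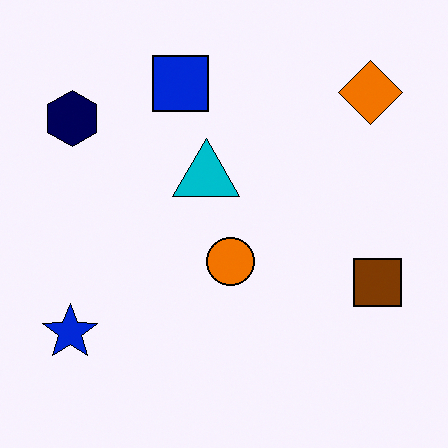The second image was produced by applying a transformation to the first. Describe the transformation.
This is the original image given slightly increased contrast.

Tones are pushed away from mid-grey across the whole image — a global contrast change.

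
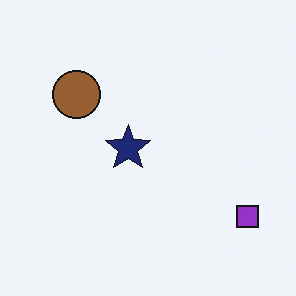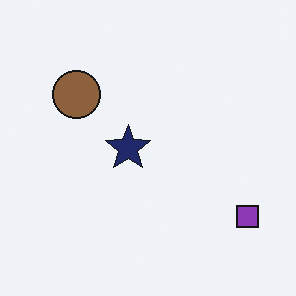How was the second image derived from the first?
This is the original image slightly desaturated.

All colors are more muted and greyish — a global saturation change.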